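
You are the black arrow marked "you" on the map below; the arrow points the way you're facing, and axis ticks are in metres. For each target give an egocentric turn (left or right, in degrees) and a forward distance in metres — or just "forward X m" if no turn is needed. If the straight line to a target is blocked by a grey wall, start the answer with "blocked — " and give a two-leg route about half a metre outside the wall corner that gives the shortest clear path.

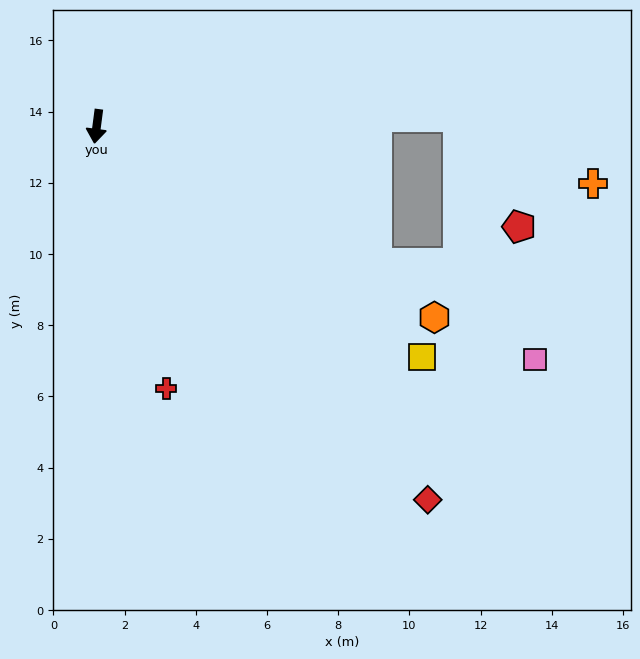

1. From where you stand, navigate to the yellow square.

turn left 62°, forward 11.2 m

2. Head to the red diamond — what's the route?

turn left 49°, forward 14.0 m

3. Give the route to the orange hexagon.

turn left 68°, forward 10.9 m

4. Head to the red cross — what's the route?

turn left 22°, forward 7.6 m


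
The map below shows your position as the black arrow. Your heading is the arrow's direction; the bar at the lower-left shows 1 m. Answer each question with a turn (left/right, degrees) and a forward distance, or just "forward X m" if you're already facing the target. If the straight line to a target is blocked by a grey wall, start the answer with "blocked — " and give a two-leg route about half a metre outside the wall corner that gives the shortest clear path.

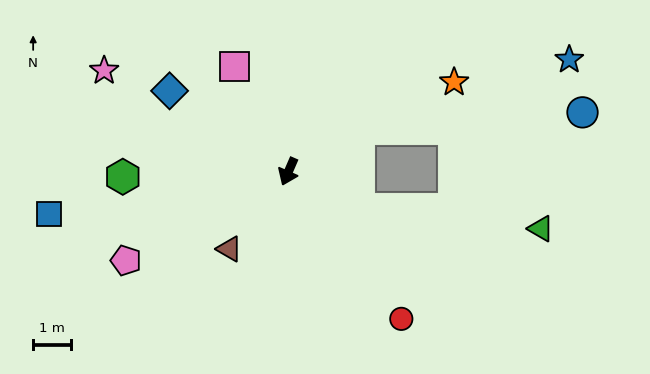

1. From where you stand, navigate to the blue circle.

blocked — turn left 144°, forward 2.2 m, then turn right 26°, forward 6.0 m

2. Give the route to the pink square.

turn right 130°, forward 3.2 m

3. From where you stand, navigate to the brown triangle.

turn right 14°, forward 2.6 m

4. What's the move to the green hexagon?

turn right 65°, forward 4.4 m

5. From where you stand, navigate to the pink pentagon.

turn right 38°, forward 4.9 m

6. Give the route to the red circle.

turn left 61°, forward 5.0 m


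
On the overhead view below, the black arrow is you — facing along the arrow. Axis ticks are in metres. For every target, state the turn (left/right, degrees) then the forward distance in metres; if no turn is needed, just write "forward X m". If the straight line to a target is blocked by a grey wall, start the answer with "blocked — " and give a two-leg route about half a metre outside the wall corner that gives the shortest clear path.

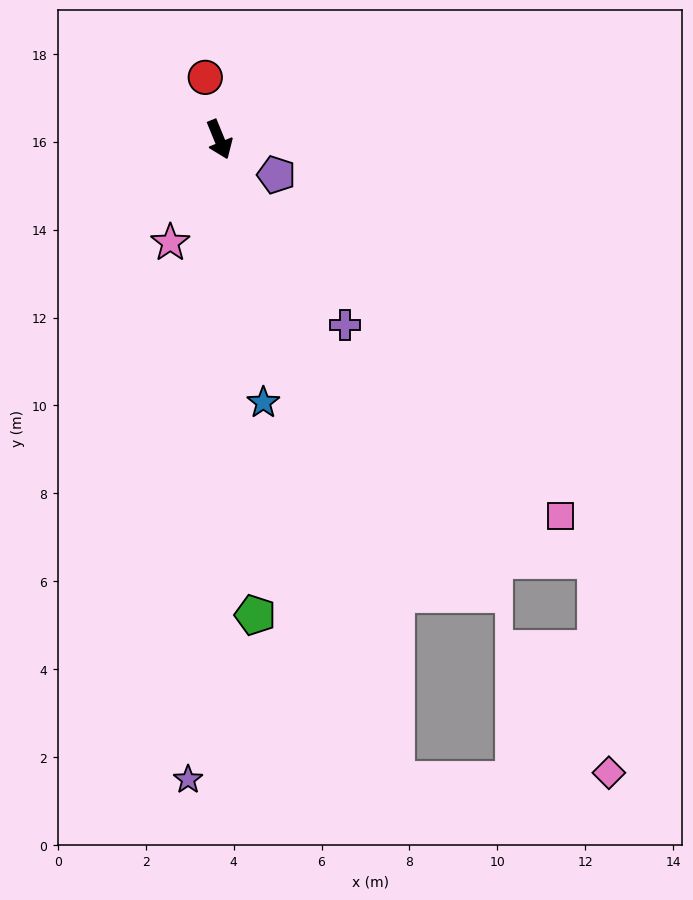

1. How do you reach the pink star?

turn right 48°, forward 2.6 m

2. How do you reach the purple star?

turn right 25°, forward 14.6 m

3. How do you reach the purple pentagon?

turn left 36°, forward 1.5 m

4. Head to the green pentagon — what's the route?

turn right 18°, forward 10.9 m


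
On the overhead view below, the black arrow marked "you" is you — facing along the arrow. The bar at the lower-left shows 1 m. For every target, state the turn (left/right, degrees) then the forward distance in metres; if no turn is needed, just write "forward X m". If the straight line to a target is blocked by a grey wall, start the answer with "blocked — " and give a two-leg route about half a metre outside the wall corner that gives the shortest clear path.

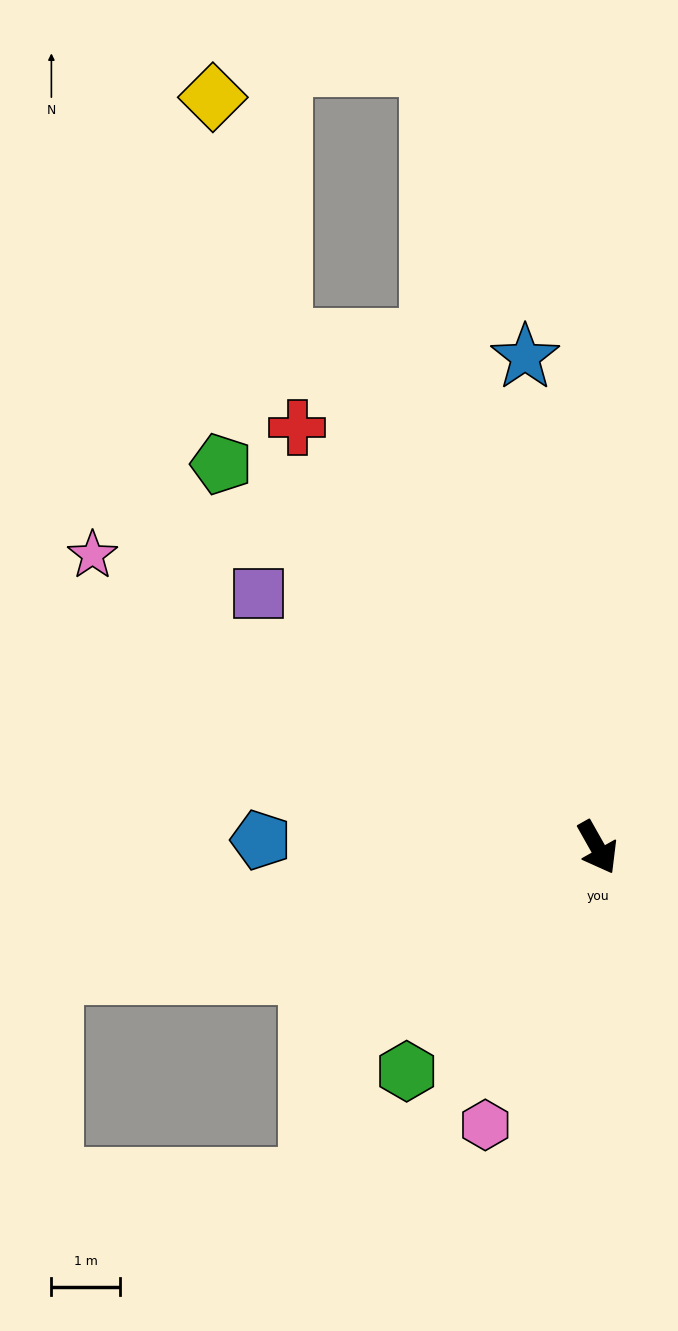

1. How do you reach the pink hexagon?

turn right 51°, forward 4.3 m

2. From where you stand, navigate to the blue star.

turn left 159°, forward 7.2 m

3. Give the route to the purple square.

turn right 156°, forward 6.1 m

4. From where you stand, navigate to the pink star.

turn right 149°, forward 8.4 m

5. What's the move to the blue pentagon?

turn right 121°, forward 4.9 m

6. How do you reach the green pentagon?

turn right 165°, forward 7.8 m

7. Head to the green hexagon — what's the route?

turn right 70°, forward 4.3 m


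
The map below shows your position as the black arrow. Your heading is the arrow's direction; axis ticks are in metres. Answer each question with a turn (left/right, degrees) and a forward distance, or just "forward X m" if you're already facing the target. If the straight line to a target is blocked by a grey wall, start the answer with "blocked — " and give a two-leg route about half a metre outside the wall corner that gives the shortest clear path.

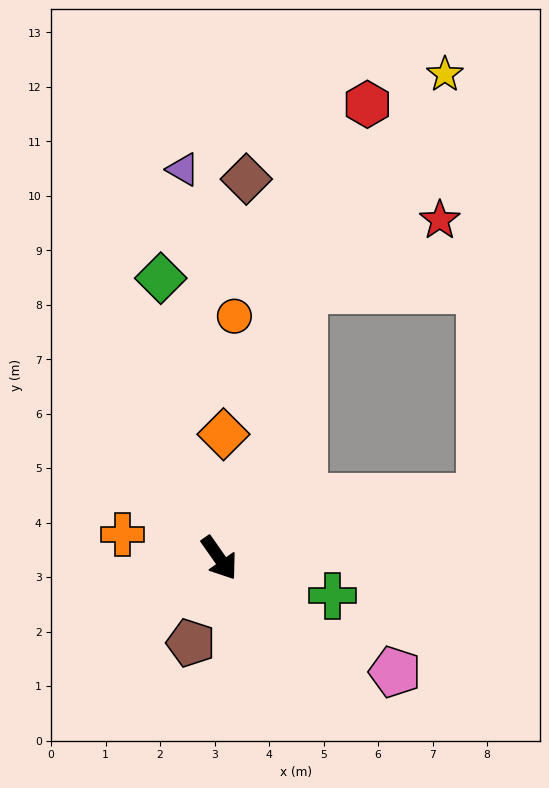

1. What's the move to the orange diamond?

turn left 143°, forward 2.3 m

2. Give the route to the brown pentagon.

turn right 54°, forward 1.6 m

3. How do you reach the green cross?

turn left 37°, forward 2.2 m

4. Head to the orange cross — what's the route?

turn right 139°, forward 1.8 m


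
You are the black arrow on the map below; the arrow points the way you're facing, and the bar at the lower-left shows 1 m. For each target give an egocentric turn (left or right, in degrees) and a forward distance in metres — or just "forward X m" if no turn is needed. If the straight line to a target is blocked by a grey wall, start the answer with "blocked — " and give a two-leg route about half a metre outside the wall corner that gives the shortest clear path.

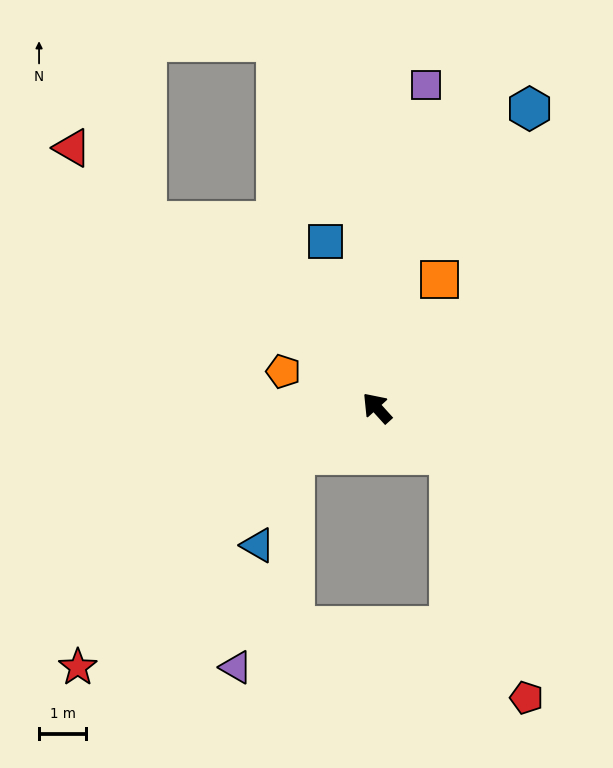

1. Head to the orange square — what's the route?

turn right 68°, forward 3.0 m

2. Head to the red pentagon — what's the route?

blocked — turn right 165°, forward 1.8 m, then turn right 40°, forward 5.4 m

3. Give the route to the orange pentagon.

turn left 27°, forward 2.1 m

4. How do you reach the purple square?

turn right 51°, forward 6.9 m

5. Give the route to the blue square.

turn right 25°, forward 3.7 m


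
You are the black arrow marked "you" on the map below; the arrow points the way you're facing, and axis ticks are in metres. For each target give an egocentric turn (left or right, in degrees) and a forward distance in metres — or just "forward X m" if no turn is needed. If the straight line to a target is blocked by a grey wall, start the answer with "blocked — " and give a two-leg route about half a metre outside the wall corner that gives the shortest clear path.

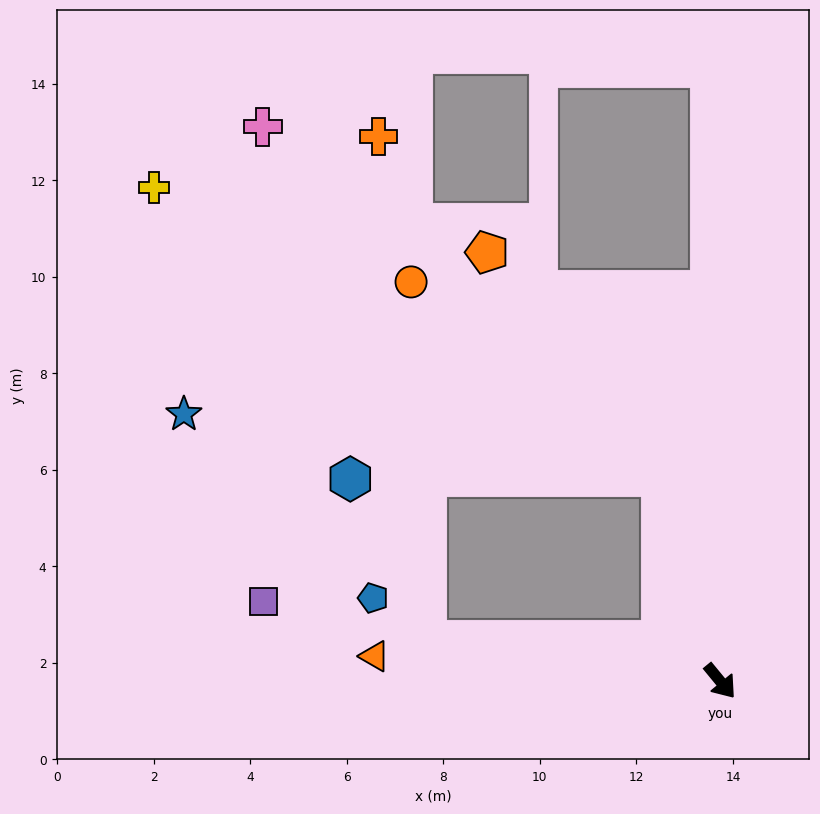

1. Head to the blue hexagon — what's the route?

blocked — turn right 137°, forward 6.2 m, then turn right 57°, forward 3.7 m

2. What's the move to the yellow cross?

blocked — turn left 157°, forward 4.4 m, then turn left 44°, forward 12.1 m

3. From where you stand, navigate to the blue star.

blocked — turn left 157°, forward 4.4 m, then turn left 66°, forward 10.0 m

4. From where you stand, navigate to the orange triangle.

turn right 134°, forward 7.2 m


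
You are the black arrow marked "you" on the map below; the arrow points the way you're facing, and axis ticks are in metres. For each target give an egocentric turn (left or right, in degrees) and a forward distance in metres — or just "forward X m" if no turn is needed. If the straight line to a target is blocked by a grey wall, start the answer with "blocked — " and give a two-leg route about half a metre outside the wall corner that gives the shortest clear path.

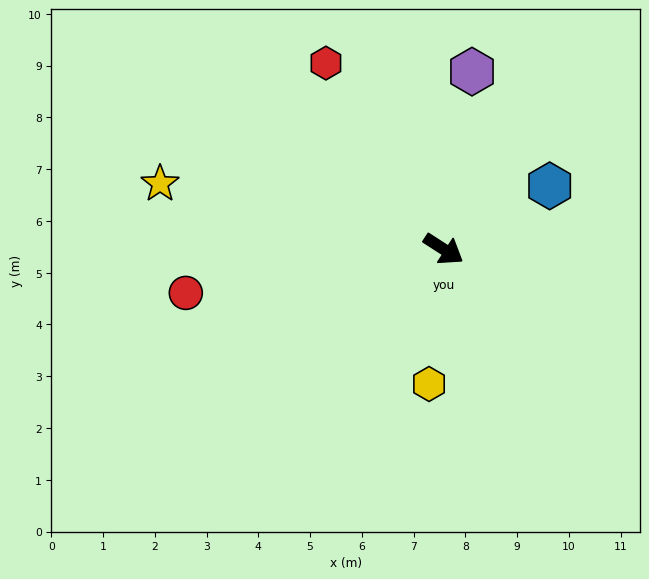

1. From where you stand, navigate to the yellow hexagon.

turn right 63°, forward 2.6 m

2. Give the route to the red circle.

turn right 138°, forward 5.1 m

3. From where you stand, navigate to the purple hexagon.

turn left 114°, forward 3.5 m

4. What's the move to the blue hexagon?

turn left 64°, forward 2.4 m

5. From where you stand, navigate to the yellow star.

turn right 160°, forward 5.6 m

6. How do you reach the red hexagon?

turn left 155°, forward 4.3 m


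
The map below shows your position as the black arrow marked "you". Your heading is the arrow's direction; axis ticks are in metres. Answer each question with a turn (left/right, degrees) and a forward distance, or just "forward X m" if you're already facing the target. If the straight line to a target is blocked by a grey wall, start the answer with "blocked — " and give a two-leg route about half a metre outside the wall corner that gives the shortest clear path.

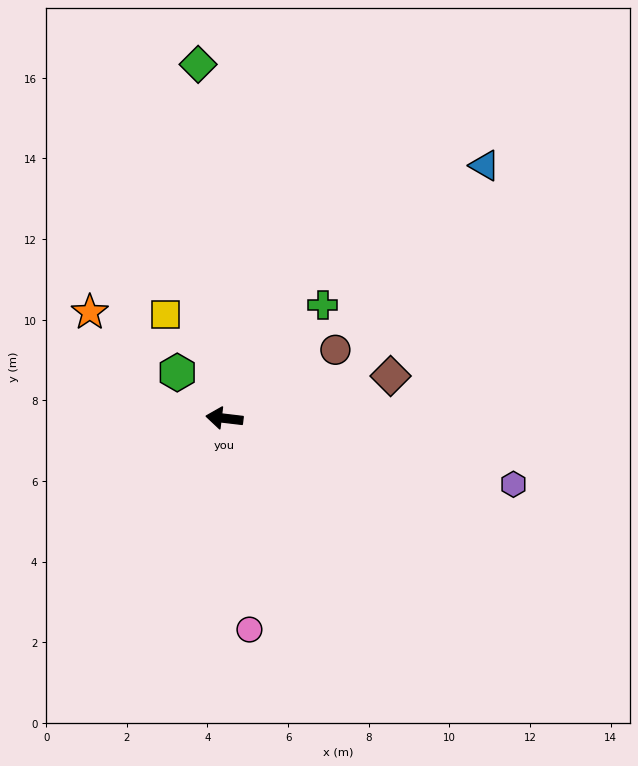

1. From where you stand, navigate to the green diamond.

turn right 79°, forward 8.8 m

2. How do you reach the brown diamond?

turn right 159°, forward 4.3 m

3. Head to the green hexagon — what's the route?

turn right 37°, forward 1.6 m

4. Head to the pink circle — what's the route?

turn left 104°, forward 5.3 m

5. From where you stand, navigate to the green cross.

turn right 124°, forward 3.7 m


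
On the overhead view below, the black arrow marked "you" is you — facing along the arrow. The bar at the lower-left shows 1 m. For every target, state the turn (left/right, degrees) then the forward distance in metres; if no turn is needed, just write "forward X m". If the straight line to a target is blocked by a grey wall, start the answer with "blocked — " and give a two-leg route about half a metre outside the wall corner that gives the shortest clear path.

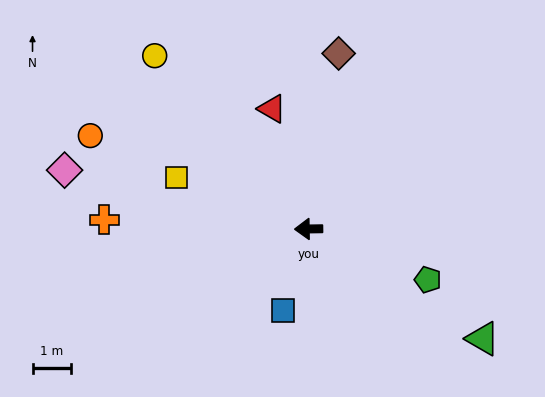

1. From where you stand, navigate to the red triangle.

turn right 74°, forward 3.3 m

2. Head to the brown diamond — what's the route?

turn right 101°, forward 4.7 m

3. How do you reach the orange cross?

turn right 3°, forward 5.4 m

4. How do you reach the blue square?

turn left 72°, forward 2.2 m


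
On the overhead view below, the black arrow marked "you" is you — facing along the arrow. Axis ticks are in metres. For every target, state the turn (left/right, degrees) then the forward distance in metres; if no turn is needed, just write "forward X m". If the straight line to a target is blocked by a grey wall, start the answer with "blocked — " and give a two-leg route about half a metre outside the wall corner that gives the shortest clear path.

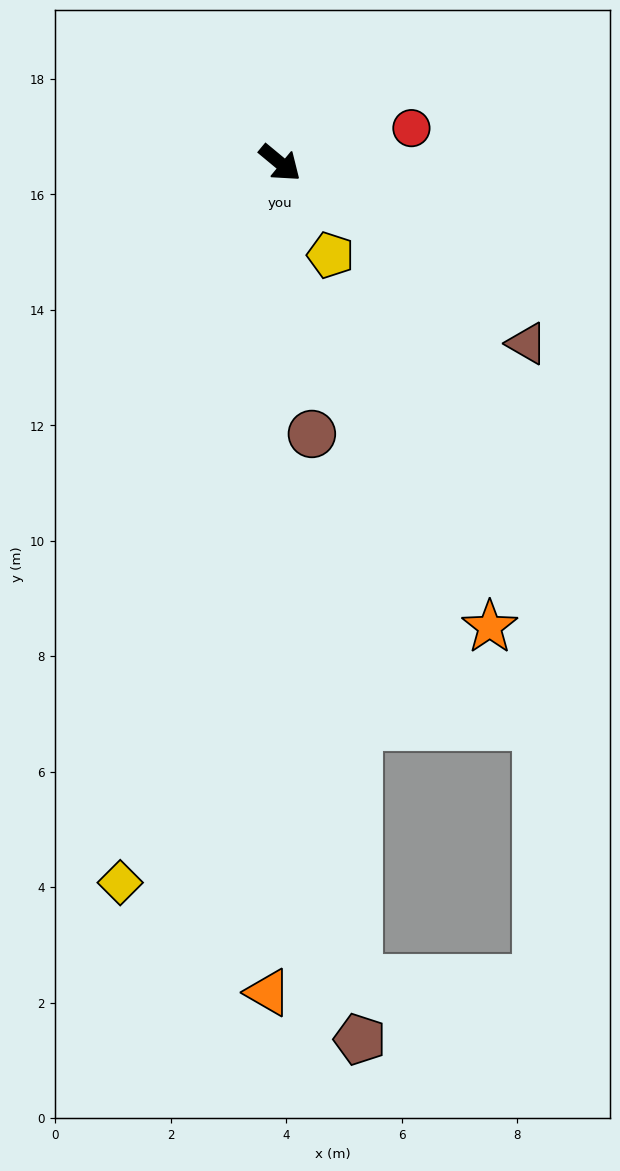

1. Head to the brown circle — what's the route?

turn right 44°, forward 4.7 m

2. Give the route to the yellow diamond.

turn right 63°, forward 12.8 m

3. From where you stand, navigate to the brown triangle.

turn left 3°, forward 5.3 m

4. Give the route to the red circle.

turn left 55°, forward 2.4 m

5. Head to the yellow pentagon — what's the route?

turn right 22°, forward 1.8 m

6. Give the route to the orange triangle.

turn right 51°, forward 14.4 m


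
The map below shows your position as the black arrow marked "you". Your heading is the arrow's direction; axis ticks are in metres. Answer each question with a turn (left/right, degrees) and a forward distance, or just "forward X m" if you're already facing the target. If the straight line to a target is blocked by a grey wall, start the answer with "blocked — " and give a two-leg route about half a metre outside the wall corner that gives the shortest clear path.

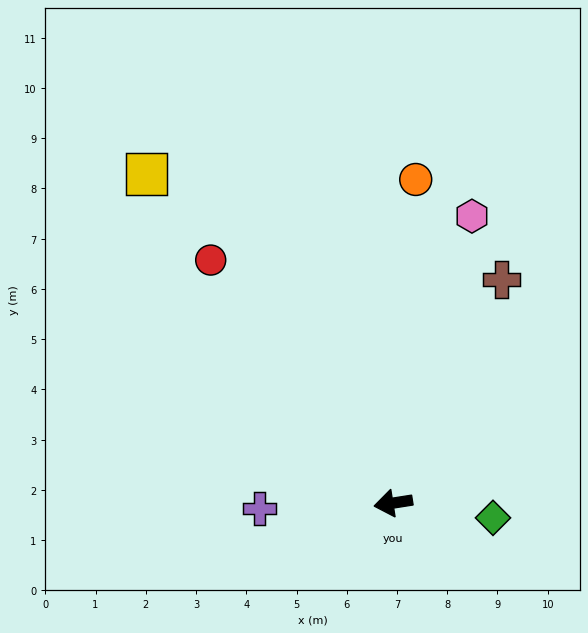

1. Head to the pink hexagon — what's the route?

turn right 114°, forward 5.9 m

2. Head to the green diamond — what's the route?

turn left 163°, forward 2.0 m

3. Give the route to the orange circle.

turn right 103°, forward 6.5 m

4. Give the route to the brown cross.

turn right 125°, forward 4.9 m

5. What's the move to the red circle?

turn right 62°, forward 6.0 m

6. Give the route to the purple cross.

turn right 7°, forward 2.7 m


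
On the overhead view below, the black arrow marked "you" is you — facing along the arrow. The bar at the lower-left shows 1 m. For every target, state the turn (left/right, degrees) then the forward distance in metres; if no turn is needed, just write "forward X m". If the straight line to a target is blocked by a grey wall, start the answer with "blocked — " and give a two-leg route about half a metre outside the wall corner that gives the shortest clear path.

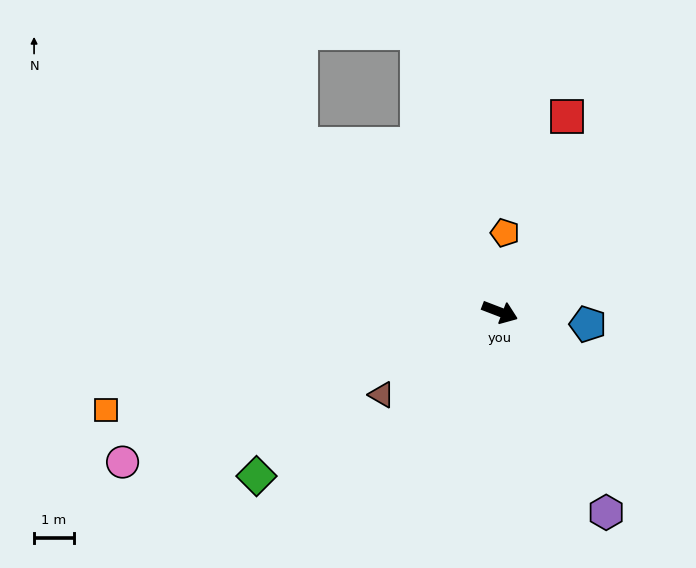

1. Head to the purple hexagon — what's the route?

turn right 41°, forward 5.8 m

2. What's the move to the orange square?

turn right 145°, forward 10.3 m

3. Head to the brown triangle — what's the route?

turn right 124°, forward 3.7 m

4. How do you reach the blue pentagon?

turn left 13°, forward 2.3 m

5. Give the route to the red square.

turn left 92°, forward 5.2 m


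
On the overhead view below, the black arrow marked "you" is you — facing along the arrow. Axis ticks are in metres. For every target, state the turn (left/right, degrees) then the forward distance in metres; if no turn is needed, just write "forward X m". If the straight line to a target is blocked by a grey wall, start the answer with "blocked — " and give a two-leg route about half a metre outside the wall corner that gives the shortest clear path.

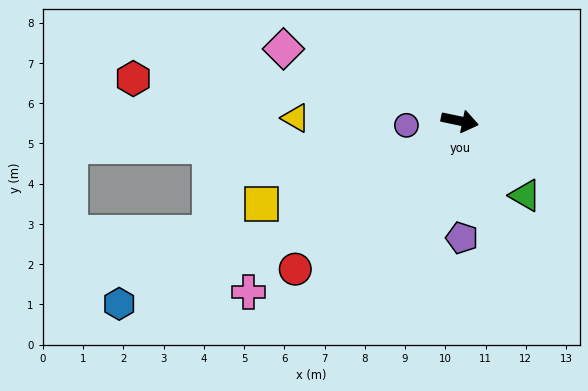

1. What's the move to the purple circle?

turn right 163°, forward 1.3 m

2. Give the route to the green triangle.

turn right 37°, forward 2.5 m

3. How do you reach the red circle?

turn right 126°, forward 5.5 m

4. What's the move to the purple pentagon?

turn right 77°, forward 2.9 m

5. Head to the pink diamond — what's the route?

turn left 170°, forward 4.7 m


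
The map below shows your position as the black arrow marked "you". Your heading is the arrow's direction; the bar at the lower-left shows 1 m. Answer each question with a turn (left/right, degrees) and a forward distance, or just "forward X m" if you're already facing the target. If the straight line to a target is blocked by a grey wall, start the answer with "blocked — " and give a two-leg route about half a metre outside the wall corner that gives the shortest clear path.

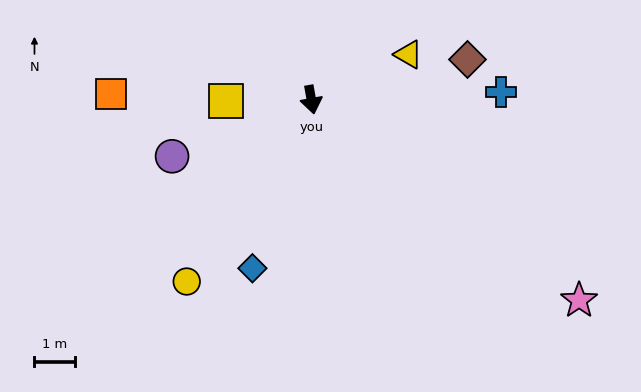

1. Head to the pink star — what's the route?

turn left 43°, forward 8.4 m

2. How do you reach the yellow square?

turn right 99°, forward 2.1 m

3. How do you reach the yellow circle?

turn right 45°, forward 5.5 m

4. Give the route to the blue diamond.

turn right 30°, forward 4.5 m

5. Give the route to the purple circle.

turn right 78°, forward 3.8 m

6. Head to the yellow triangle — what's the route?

turn left 105°, forward 2.7 m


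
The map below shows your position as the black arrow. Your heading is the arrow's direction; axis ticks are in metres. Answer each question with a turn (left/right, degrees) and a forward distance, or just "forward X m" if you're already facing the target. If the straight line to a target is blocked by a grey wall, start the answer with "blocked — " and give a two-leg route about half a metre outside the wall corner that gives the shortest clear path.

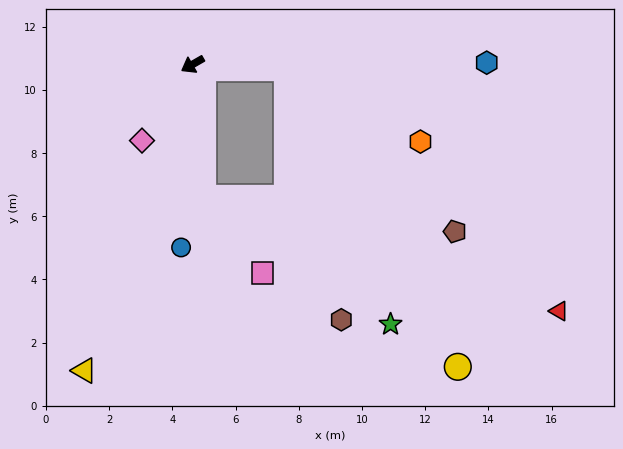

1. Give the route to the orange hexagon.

blocked — turn left 148°, forward 3.0 m, then turn right 27°, forward 4.8 m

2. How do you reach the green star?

blocked — turn left 65°, forward 4.2 m, then turn left 51°, forward 7.2 m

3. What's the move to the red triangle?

blocked — turn left 65°, forward 4.2 m, then turn left 67°, forward 11.8 m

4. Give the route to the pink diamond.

turn left 27°, forward 2.9 m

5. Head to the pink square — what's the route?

blocked — turn left 65°, forward 4.2 m, then turn left 33°, forward 3.0 m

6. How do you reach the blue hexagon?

turn left 150°, forward 9.3 m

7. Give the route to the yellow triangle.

turn left 41°, forward 10.3 m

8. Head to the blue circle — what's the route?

turn left 57°, forward 5.8 m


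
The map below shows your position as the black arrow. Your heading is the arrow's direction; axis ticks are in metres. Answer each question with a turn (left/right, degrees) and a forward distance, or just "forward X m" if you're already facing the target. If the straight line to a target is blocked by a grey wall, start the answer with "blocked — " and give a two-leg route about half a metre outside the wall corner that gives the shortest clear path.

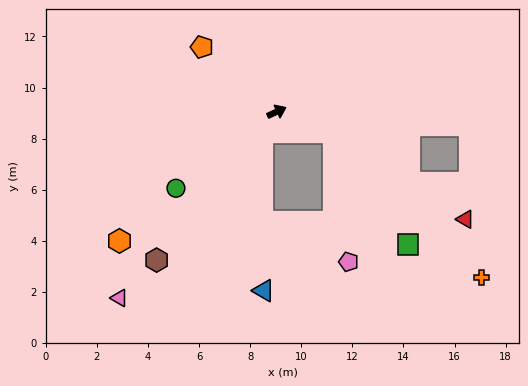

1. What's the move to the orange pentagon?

turn left 114°, forward 3.9 m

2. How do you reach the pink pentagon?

blocked — turn right 45°, forward 2.4 m, then turn right 63°, forward 5.1 m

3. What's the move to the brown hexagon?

turn right 154°, forward 7.5 m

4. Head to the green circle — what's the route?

turn right 168°, forward 5.0 m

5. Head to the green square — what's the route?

blocked — turn right 45°, forward 2.4 m, then turn right 36°, forward 5.3 m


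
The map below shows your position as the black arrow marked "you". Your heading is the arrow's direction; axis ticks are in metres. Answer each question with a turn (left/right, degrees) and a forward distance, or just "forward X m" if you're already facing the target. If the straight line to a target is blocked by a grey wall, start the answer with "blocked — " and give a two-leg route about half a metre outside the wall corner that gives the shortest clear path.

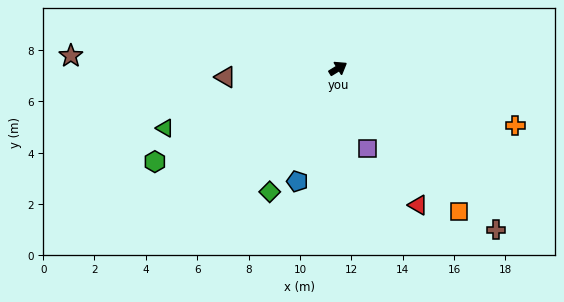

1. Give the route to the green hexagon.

turn left 175°, forward 8.0 m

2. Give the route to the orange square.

turn right 81°, forward 7.3 m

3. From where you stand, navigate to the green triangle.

turn left 167°, forward 7.1 m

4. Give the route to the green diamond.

turn right 151°, forward 5.5 m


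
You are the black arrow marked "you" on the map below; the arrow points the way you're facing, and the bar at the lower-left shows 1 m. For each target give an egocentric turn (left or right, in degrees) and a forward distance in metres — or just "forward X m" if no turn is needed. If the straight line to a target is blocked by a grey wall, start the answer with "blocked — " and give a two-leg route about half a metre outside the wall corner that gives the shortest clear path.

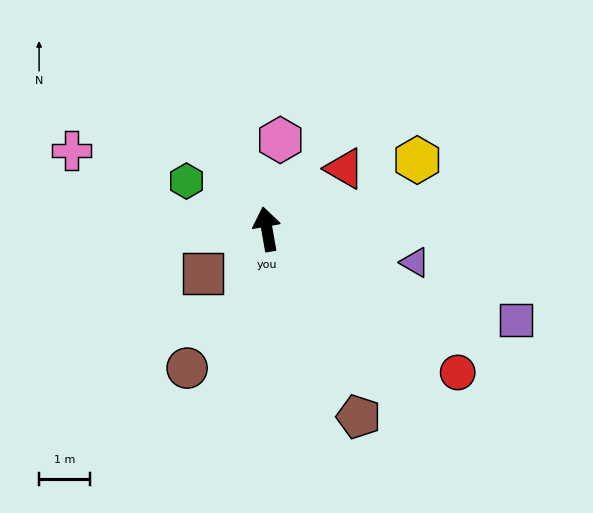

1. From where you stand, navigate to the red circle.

turn right 137°, forward 4.7 m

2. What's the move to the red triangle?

turn right 62°, forward 2.0 m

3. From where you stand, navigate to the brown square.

turn left 115°, forward 1.5 m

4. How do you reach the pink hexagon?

turn right 19°, forward 1.8 m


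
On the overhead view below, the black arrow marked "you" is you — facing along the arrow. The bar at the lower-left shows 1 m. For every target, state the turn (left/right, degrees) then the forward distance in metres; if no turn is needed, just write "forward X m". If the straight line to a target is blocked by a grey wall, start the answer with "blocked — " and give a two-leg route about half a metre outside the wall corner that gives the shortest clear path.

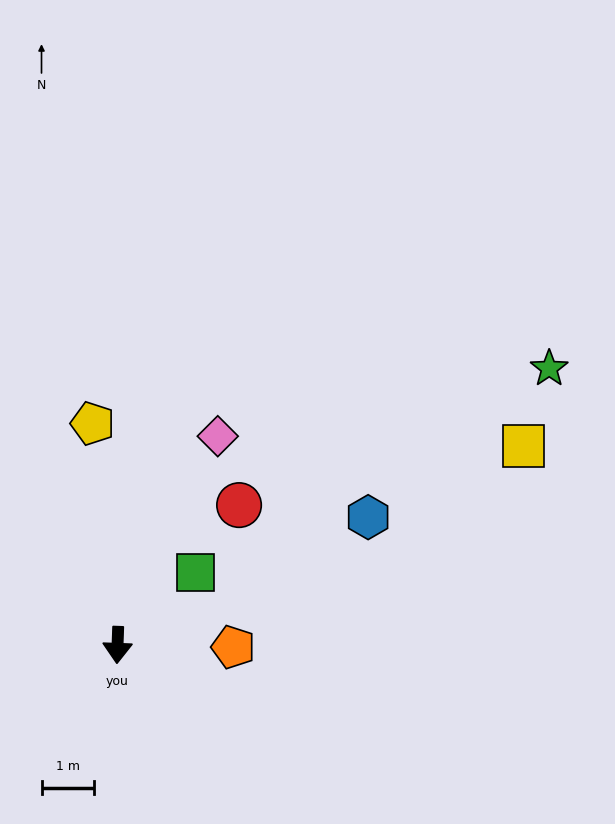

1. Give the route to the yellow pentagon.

turn right 172°, forward 4.2 m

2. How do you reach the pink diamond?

turn left 156°, forward 4.4 m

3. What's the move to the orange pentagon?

turn left 91°, forward 2.2 m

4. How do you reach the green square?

turn left 135°, forward 2.0 m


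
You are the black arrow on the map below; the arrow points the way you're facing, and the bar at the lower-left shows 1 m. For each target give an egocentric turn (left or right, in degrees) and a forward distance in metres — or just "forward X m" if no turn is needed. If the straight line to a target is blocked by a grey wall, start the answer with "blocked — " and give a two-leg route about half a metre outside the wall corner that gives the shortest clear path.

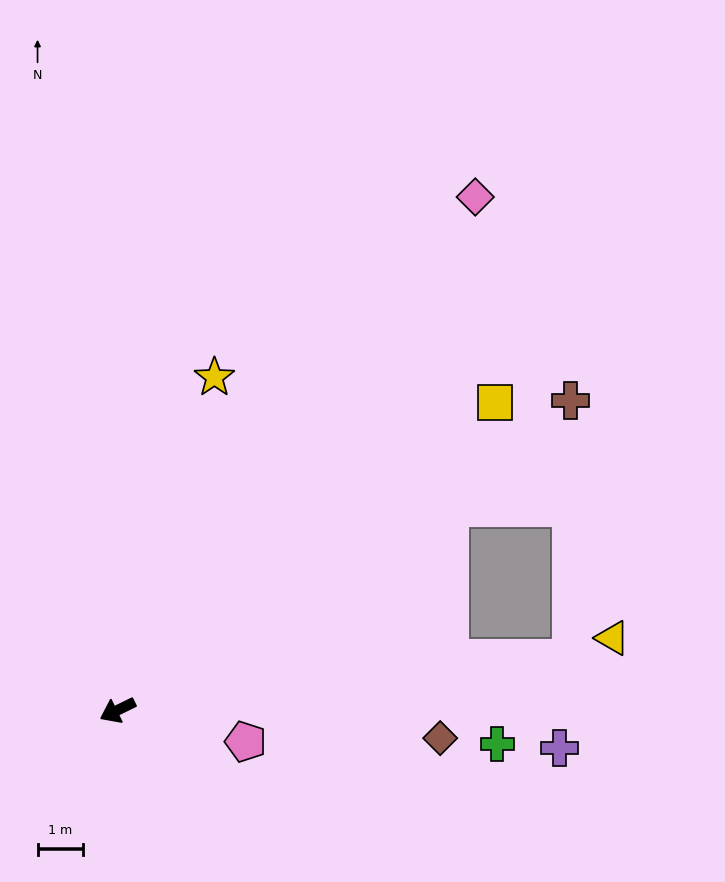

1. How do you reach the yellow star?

turn right 132°, forward 7.6 m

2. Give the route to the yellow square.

turn right 167°, forward 10.7 m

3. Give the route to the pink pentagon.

turn left 140°, forward 2.9 m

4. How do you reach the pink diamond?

turn right 151°, forward 13.7 m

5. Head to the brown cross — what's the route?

turn right 172°, forward 12.0 m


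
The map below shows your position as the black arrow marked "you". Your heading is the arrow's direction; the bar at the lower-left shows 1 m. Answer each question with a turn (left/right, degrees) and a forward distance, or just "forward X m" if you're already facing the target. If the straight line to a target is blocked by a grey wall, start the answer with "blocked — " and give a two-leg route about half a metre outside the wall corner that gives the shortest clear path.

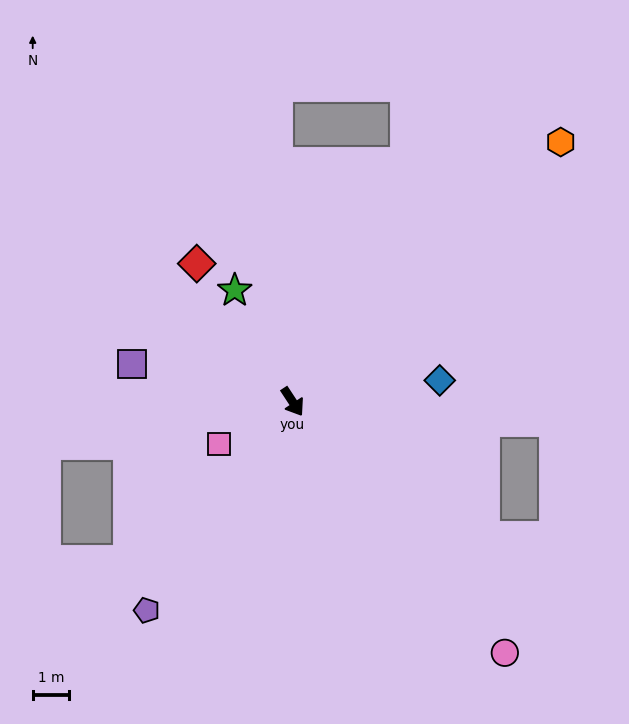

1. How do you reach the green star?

turn left 174°, forward 3.5 m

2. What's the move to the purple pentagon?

turn right 68°, forward 7.0 m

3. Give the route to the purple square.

turn right 136°, forward 4.5 m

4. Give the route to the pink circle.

turn left 7°, forward 9.0 m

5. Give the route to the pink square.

turn right 93°, forward 2.3 m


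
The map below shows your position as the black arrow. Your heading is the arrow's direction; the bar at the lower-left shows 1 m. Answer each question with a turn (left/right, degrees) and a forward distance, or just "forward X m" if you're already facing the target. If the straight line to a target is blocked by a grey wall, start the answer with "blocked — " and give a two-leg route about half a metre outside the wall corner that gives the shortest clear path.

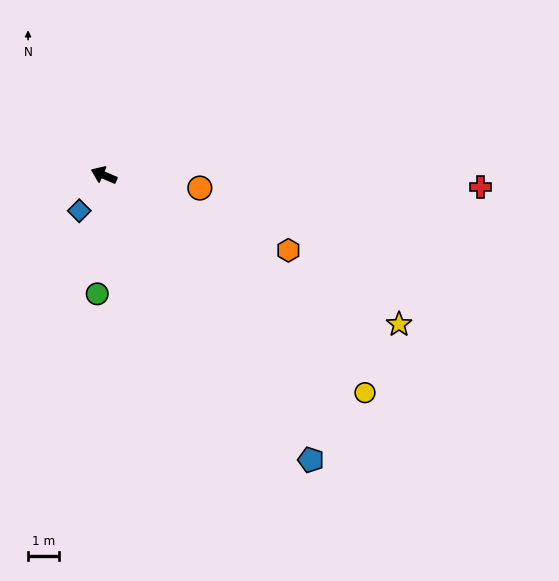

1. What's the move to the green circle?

turn left 110°, forward 3.9 m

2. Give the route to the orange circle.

turn right 164°, forward 3.2 m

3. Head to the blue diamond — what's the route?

turn left 79°, forward 1.4 m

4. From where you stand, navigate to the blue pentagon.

turn left 149°, forward 11.5 m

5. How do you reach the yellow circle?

turn left 163°, forward 11.1 m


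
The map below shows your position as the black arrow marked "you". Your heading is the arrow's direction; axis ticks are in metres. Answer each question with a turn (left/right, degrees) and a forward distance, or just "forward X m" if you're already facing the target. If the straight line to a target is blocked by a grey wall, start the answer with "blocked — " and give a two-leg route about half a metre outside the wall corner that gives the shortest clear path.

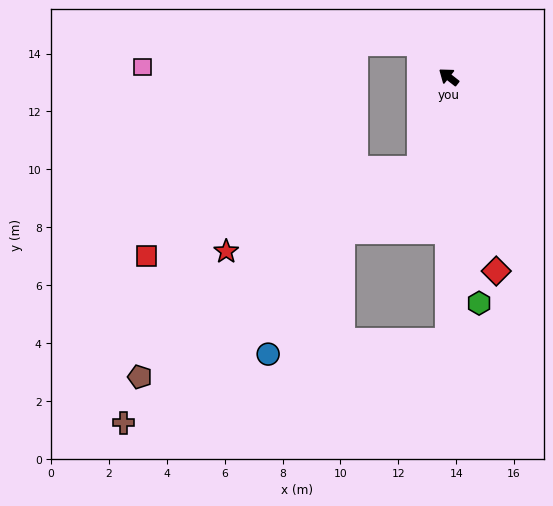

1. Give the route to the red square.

blocked — turn left 110°, forward 3.3 m, then turn right 54°, forward 9.9 m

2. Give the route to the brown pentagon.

blocked — turn left 110°, forward 3.3 m, then turn right 35°, forward 12.0 m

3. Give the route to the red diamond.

turn left 142°, forward 6.9 m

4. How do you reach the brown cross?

blocked — turn left 110°, forward 3.3 m, then turn right 31°, forward 13.5 m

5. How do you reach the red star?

blocked — turn left 110°, forward 3.3 m, then turn right 49°, forward 7.3 m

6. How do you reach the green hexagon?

turn left 136°, forward 7.9 m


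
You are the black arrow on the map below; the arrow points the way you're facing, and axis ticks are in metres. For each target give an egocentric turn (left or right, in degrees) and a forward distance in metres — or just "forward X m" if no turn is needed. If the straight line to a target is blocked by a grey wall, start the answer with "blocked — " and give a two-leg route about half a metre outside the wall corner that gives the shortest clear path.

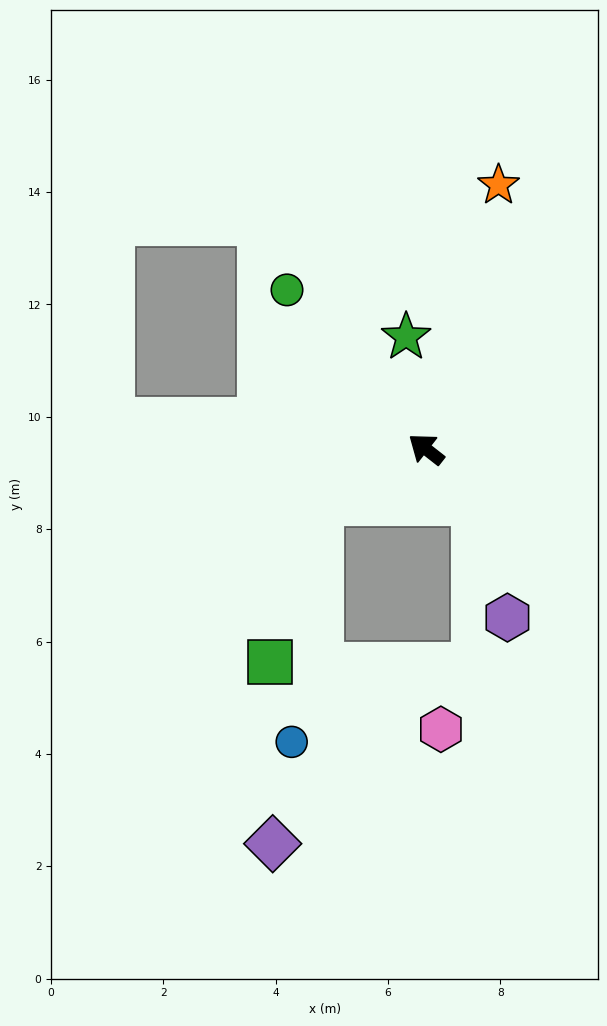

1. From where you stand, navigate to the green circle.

turn right 11°, forward 3.8 m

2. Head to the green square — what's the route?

blocked — turn left 64°, forward 2.1 m, then turn left 47°, forward 3.0 m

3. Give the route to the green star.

turn right 42°, forward 2.0 m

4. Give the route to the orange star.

turn right 67°, forward 4.9 m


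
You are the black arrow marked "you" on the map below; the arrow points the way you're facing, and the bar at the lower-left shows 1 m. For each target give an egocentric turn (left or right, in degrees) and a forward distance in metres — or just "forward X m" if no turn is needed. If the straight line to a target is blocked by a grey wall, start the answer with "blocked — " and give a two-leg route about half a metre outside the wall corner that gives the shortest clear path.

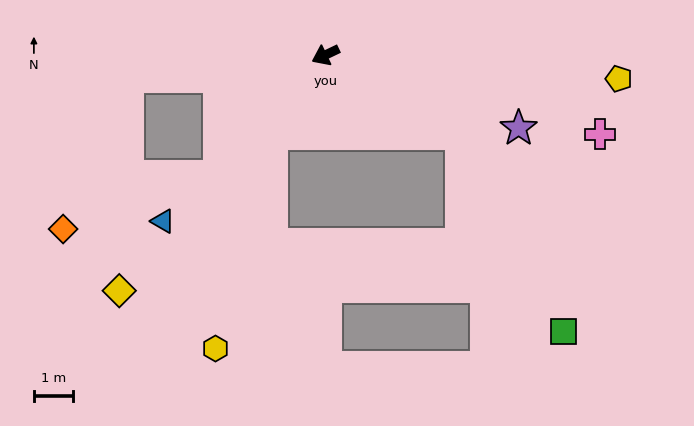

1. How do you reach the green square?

blocked — turn left 125°, forward 4.0 m, then turn right 33°, forward 5.7 m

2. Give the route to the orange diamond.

blocked — turn left 23°, forward 4.1 m, then turn right 30°, forward 4.2 m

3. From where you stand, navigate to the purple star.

turn left 134°, forward 5.3 m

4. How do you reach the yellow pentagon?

turn left 150°, forward 7.5 m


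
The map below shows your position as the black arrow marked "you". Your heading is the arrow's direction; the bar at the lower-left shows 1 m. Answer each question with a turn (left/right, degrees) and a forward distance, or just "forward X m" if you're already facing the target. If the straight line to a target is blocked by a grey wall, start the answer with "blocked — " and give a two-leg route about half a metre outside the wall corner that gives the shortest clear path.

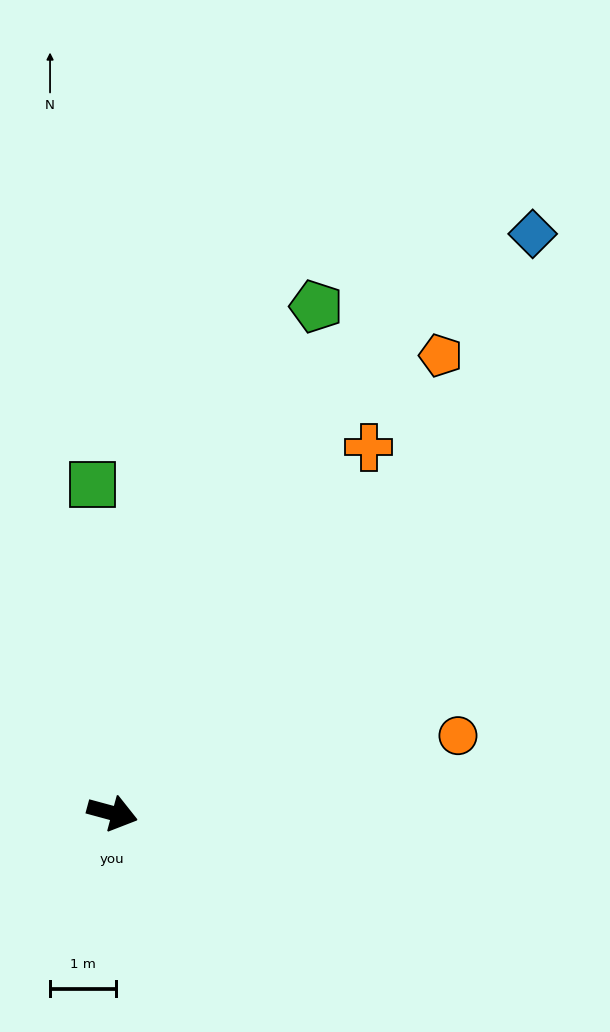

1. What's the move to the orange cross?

turn left 70°, forward 6.8 m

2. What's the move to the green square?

turn left 109°, forward 5.0 m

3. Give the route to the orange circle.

turn left 28°, forward 5.4 m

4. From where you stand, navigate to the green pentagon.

turn left 83°, forward 8.3 m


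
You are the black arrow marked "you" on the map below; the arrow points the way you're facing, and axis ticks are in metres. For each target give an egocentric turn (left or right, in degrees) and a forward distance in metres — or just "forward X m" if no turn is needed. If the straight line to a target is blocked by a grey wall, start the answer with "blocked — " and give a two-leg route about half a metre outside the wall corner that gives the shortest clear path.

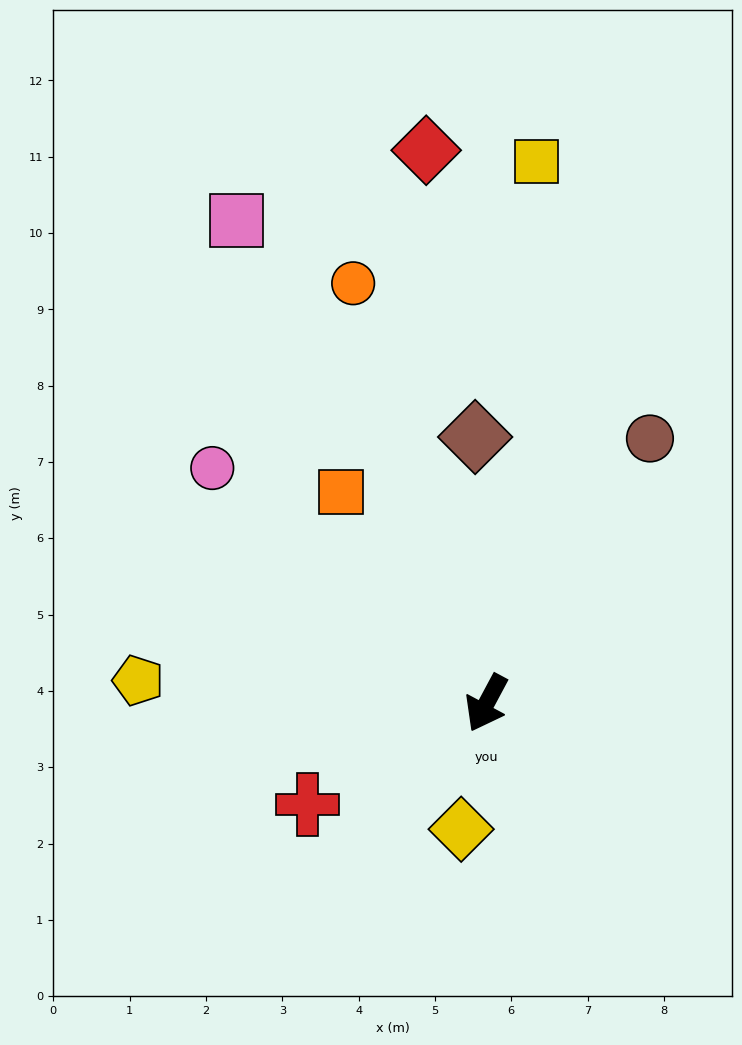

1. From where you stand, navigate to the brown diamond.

turn right 149°, forward 3.5 m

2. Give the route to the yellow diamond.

turn left 17°, forward 1.7 m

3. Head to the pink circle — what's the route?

turn right 102°, forward 4.7 m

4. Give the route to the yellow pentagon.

turn right 66°, forward 4.6 m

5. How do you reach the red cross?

turn right 32°, forward 2.7 m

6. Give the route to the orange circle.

turn right 134°, forward 5.8 m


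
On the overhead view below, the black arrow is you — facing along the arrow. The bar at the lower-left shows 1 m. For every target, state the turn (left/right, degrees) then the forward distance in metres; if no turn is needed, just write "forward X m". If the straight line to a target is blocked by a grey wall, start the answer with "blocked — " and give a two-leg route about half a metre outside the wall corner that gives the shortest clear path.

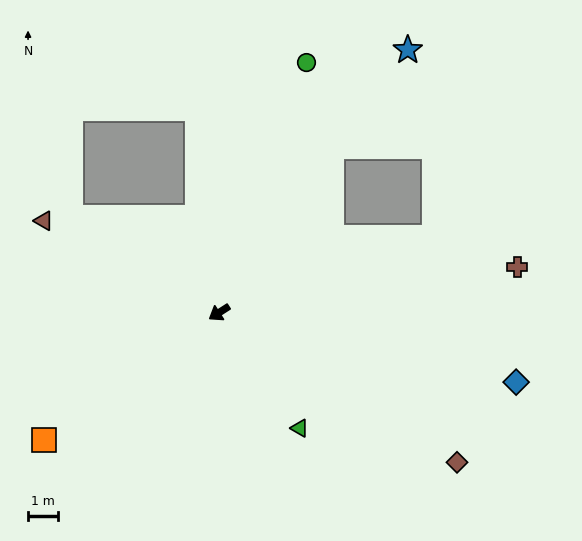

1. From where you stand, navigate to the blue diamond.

turn left 134°, forward 10.1 m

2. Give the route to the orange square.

turn left 3°, forward 7.2 m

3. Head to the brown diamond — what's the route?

turn left 115°, forward 9.3 m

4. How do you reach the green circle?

turn right 142°, forward 8.8 m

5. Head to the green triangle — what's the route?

turn left 92°, forward 4.7 m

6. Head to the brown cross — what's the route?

turn left 156°, forward 10.0 m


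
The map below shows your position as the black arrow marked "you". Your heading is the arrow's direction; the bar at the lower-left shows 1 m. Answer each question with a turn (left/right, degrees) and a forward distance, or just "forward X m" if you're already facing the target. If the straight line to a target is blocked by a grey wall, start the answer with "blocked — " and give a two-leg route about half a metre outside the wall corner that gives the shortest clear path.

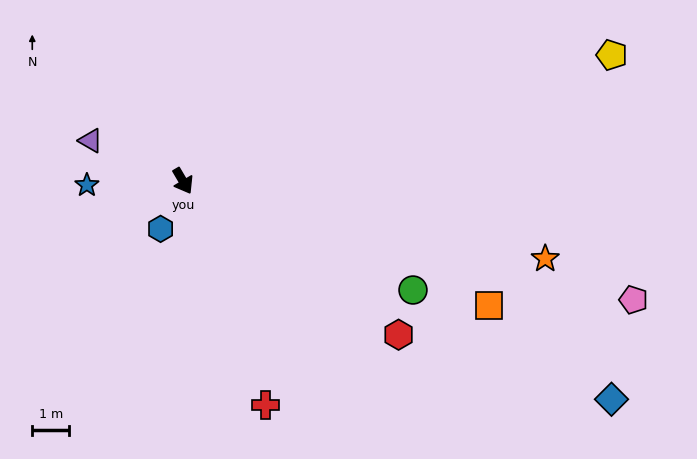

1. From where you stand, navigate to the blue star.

turn right 118°, forward 2.6 m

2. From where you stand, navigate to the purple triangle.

turn right 144°, forward 2.7 m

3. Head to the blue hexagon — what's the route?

turn right 55°, forward 1.4 m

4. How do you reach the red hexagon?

turn left 24°, forward 7.2 m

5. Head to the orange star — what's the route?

turn left 47°, forward 10.0 m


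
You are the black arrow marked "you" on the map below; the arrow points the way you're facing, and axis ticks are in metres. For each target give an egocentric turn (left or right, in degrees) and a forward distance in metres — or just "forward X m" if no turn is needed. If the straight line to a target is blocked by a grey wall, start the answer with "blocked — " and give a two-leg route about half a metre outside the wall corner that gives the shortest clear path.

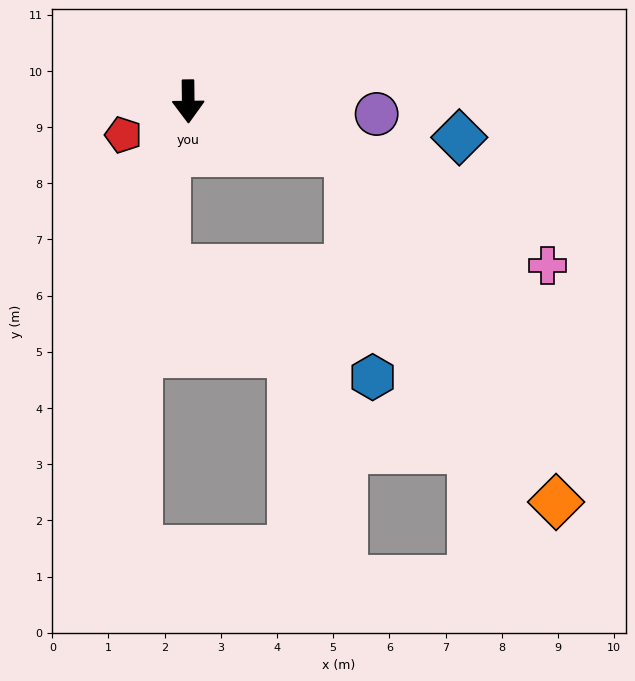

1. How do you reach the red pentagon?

turn right 63°, forward 1.3 m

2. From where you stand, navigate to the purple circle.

turn left 86°, forward 3.4 m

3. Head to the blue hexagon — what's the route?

blocked — turn left 71°, forward 3.0 m, then turn right 65°, forward 4.0 m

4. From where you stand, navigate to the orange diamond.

blocked — turn left 71°, forward 3.0 m, then turn right 41°, forward 7.2 m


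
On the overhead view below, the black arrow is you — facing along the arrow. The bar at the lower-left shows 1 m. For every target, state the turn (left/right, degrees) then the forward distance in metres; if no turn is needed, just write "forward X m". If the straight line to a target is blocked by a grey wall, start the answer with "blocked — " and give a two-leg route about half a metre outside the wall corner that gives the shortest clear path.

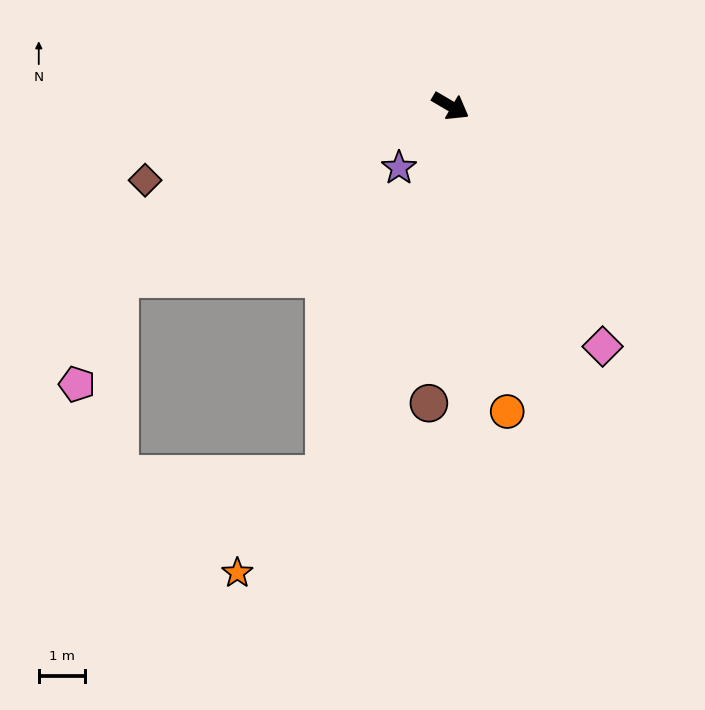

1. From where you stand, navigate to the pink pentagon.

blocked — turn right 122°, forward 8.0 m, then turn left 41°, forward 2.4 m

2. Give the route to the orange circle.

turn right 49°, forward 6.7 m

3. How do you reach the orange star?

blocked — turn right 78°, forward 8.4 m, then turn right 24°, forward 2.8 m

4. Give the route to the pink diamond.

turn right 27°, forward 6.1 m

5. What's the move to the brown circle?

turn right 64°, forward 6.4 m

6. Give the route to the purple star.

turn right 99°, forward 1.7 m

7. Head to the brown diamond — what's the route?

turn right 136°, forward 6.7 m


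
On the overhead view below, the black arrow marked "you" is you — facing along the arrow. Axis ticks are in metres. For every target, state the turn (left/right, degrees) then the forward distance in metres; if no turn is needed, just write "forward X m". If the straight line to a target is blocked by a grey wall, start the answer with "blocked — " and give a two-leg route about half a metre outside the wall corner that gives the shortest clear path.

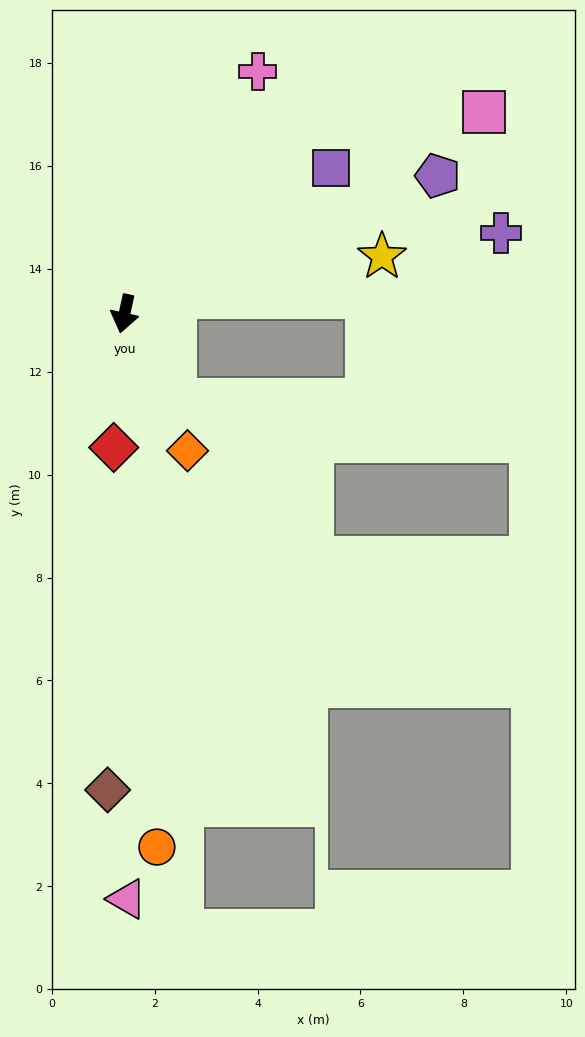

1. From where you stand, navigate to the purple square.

turn left 138°, forward 4.9 m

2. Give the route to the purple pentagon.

turn left 126°, forward 6.7 m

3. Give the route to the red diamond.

turn left 8°, forward 2.6 m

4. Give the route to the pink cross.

turn left 164°, forward 5.4 m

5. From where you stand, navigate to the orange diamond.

turn left 37°, forward 2.9 m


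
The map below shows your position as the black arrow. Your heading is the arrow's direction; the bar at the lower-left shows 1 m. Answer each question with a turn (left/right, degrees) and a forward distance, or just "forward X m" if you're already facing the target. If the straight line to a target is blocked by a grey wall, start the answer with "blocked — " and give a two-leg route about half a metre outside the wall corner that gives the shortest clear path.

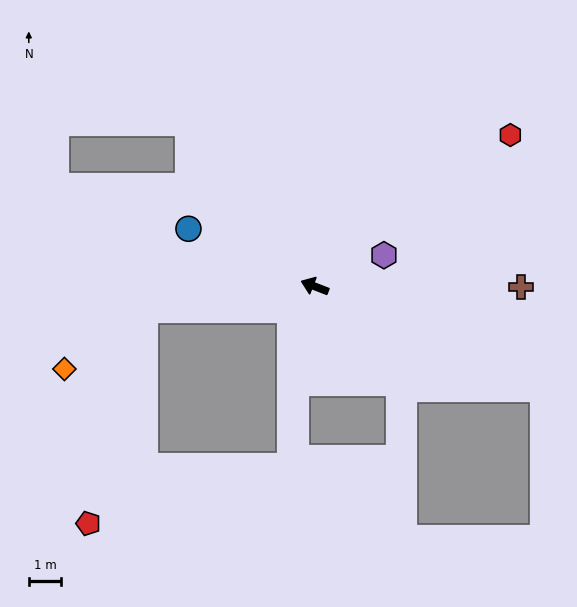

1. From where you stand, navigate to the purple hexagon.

turn right 135°, forward 2.4 m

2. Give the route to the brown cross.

turn right 159°, forward 6.4 m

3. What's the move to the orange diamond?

blocked — turn left 29°, forward 5.3 m, then turn left 29°, forward 3.1 m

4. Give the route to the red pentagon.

blocked — turn left 29°, forward 5.3 m, then turn left 68°, forward 6.9 m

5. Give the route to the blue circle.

turn right 3°, forward 4.3 m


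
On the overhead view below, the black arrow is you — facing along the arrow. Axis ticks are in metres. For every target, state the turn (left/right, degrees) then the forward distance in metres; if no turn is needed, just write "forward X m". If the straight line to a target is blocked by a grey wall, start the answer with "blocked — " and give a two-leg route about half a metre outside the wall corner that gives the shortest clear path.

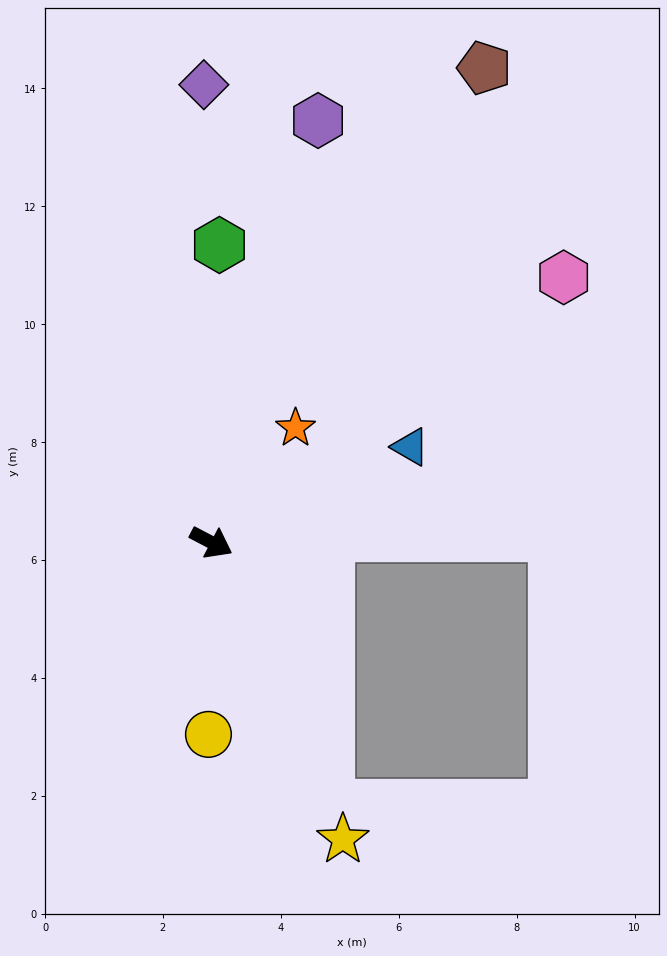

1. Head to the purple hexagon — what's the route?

turn left 103°, forward 7.4 m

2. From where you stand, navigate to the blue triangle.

turn left 53°, forward 3.7 m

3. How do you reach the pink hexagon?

turn left 65°, forward 7.5 m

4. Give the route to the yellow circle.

turn right 63°, forward 3.3 m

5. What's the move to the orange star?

turn left 81°, forward 2.4 m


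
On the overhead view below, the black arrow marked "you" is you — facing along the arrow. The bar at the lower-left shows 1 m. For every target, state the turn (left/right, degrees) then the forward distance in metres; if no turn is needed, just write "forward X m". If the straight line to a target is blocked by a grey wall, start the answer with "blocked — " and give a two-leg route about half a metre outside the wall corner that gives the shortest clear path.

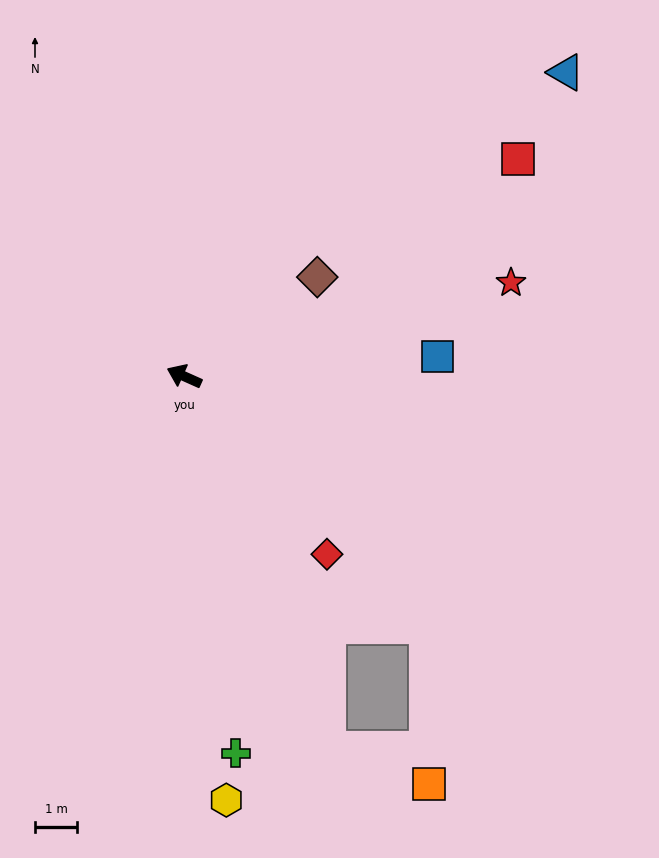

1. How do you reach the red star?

turn right 140°, forward 8.0 m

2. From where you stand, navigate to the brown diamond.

turn right 119°, forward 3.9 m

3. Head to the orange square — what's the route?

blocked — turn left 135°, forward 9.4 m, then turn left 50°, forward 2.5 m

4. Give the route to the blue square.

turn right 151°, forward 6.0 m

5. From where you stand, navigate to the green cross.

turn left 122°, forward 9.0 m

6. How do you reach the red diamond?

turn left 153°, forward 5.4 m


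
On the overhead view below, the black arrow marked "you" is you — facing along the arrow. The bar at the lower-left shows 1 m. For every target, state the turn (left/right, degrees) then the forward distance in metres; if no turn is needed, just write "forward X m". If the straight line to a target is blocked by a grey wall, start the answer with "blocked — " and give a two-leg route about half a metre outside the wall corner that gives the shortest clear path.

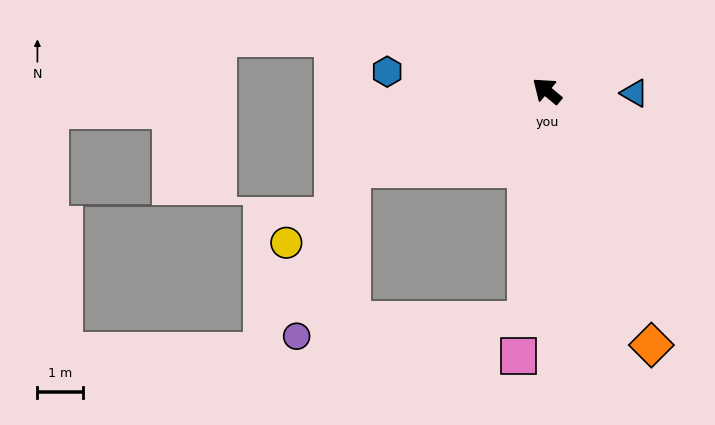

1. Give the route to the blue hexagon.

turn left 33°, forward 3.5 m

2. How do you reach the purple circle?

blocked — turn left 61°, forward 4.6 m, then turn left 51°, forward 3.9 m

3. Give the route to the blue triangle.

turn right 142°, forward 1.9 m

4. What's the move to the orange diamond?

turn left 152°, forward 6.0 m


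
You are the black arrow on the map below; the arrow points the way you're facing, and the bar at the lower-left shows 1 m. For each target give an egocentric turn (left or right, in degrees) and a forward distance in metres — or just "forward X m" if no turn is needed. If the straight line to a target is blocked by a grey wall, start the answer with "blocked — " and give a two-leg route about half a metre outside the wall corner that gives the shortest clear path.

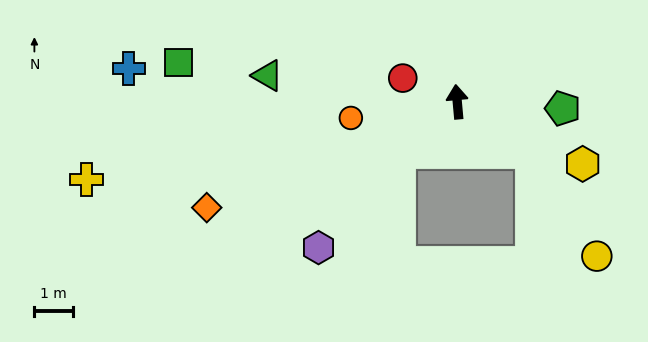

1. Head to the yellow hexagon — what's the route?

turn right 122°, forward 3.6 m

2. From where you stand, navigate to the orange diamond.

turn left 108°, forward 7.0 m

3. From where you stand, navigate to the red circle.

turn left 61°, forward 1.5 m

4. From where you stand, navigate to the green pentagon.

turn right 99°, forward 2.7 m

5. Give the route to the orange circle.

turn left 94°, forward 2.8 m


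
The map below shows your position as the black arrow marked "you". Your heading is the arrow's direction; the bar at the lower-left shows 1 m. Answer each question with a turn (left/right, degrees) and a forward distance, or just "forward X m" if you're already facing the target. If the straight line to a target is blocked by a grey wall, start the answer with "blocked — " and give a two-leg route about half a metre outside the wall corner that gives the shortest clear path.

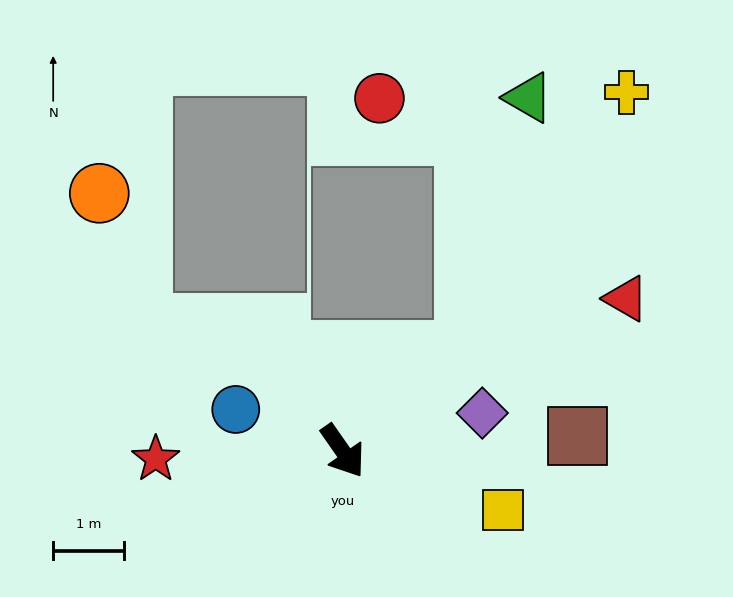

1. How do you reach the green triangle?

blocked — turn left 95°, forward 2.2 m, then turn left 36°, forward 3.7 m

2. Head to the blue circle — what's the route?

turn right 146°, forward 1.6 m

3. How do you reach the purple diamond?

turn left 70°, forward 2.0 m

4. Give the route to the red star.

turn right 123°, forward 2.6 m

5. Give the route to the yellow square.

turn left 35°, forward 2.4 m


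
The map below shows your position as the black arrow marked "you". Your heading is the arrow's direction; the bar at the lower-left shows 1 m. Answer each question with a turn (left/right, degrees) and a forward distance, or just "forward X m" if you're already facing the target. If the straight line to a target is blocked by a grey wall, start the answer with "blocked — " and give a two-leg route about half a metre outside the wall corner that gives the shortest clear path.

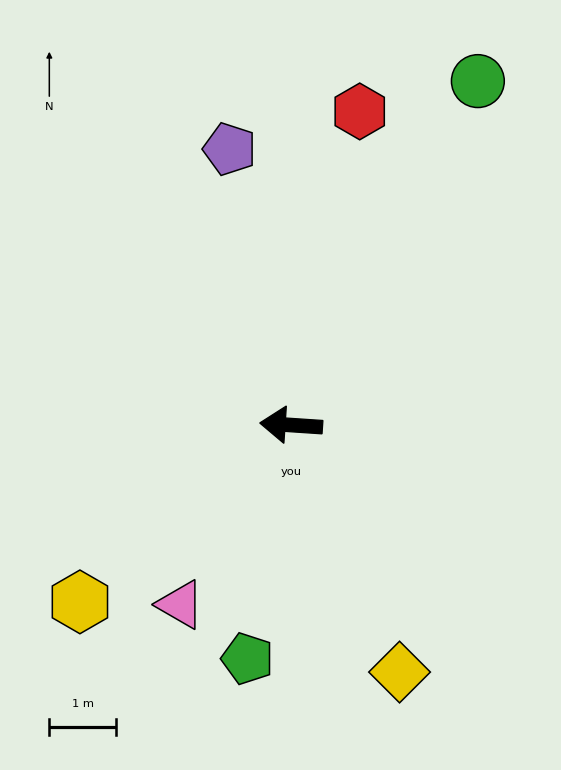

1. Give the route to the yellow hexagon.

turn left 44°, forward 4.1 m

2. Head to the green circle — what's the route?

turn right 115°, forward 5.9 m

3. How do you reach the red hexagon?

turn right 99°, forward 4.8 m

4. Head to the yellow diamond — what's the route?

turn left 118°, forward 4.0 m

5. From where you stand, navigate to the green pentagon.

turn left 83°, forward 3.6 m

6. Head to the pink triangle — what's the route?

turn left 62°, forward 3.2 m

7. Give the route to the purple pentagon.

turn right 74°, forward 4.2 m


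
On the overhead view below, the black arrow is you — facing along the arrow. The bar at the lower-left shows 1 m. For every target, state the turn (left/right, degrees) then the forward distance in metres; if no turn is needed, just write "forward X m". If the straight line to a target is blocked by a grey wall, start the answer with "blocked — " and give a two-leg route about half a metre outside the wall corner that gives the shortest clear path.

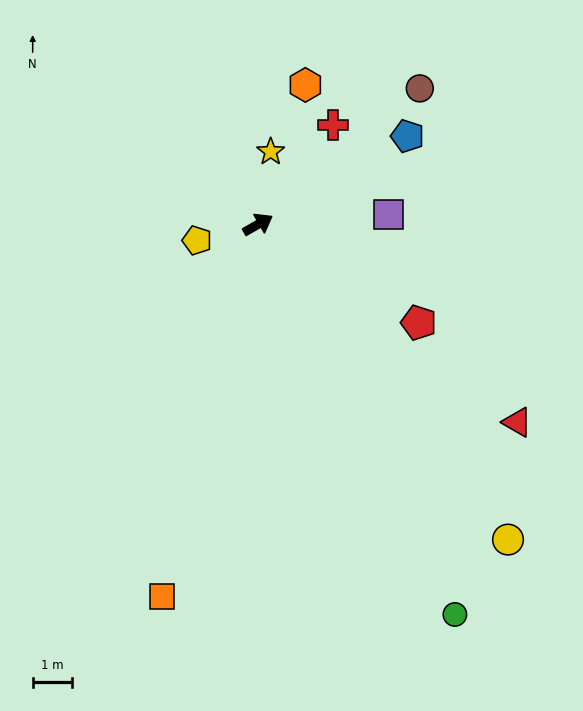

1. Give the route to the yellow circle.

turn right 81°, forward 10.3 m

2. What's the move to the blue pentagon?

forward 4.5 m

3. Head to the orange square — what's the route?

turn right 134°, forward 9.9 m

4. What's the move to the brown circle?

turn left 10°, forward 5.4 m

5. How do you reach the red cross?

turn left 23°, forward 3.2 m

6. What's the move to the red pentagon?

turn right 61°, forward 4.8 m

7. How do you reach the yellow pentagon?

turn left 165°, forward 1.6 m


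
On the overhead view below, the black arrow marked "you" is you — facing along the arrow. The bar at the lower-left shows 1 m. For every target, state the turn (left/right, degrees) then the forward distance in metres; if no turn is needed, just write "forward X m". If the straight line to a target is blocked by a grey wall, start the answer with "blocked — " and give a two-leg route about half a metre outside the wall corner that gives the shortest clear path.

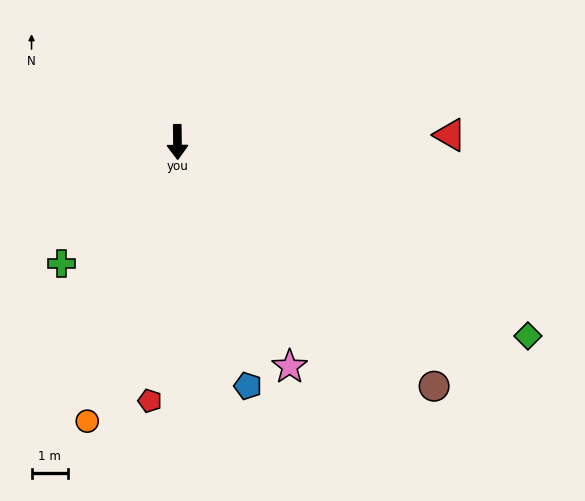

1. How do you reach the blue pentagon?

turn left 15°, forward 6.9 m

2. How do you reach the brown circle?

turn left 46°, forward 9.7 m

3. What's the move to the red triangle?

turn left 91°, forward 7.4 m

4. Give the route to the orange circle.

turn right 19°, forward 8.0 m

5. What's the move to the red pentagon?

turn right 7°, forward 7.1 m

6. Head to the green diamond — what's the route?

turn left 60°, forward 10.9 m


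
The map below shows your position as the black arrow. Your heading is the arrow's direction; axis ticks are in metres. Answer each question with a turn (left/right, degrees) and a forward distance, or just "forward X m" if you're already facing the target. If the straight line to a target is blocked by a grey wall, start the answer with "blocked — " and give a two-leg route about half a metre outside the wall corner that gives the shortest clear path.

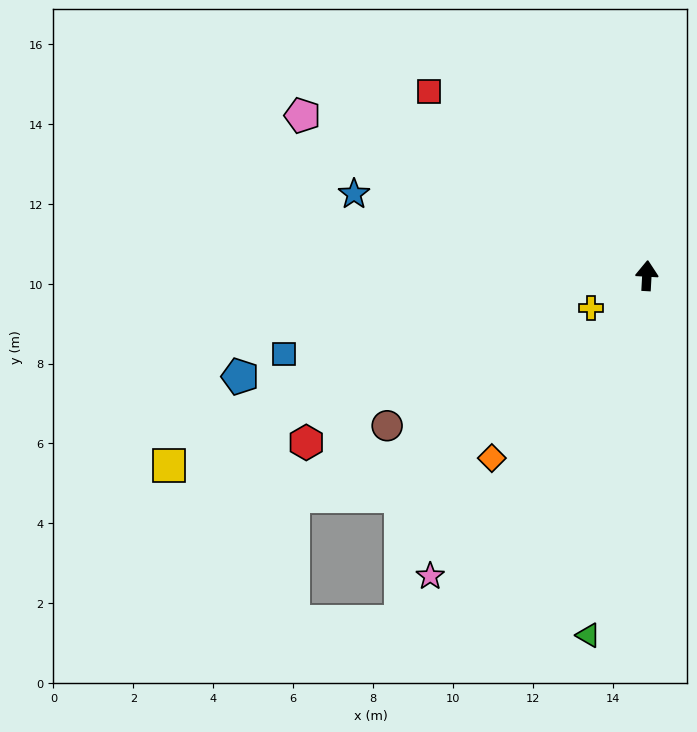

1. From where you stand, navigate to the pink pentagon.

turn left 68°, forward 9.5 m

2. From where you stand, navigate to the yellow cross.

turn left 123°, forward 1.6 m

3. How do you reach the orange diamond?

turn left 143°, forward 6.0 m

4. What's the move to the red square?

turn left 53°, forward 7.1 m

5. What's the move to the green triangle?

turn left 174°, forward 9.1 m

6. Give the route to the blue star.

turn left 78°, forward 7.6 m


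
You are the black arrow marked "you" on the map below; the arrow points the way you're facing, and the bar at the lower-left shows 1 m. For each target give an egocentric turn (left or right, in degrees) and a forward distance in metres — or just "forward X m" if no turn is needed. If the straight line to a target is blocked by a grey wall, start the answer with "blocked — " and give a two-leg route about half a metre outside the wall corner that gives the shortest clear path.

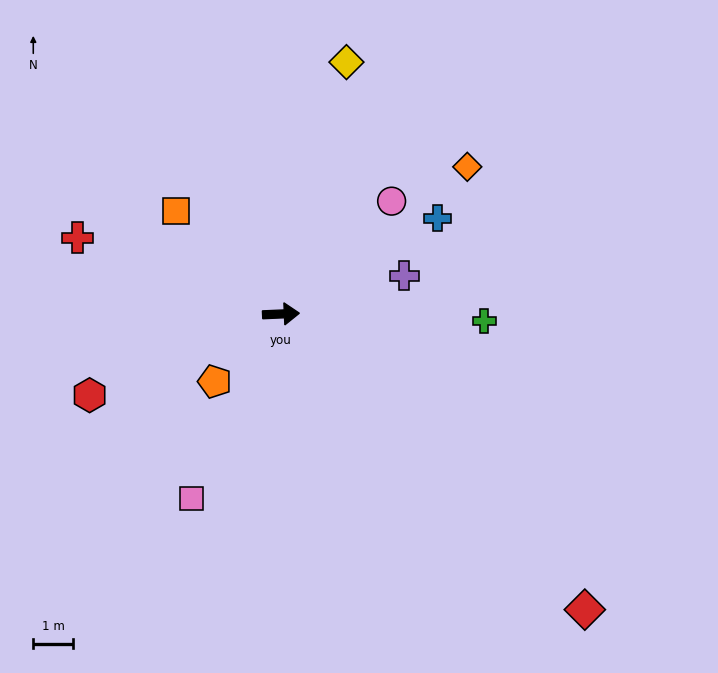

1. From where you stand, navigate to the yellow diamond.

turn left 73°, forward 6.6 m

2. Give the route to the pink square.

turn right 118°, forward 5.2 m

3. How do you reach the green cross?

turn right 5°, forward 5.1 m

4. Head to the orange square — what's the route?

turn left 133°, forward 3.7 m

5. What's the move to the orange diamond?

turn left 36°, forward 6.0 m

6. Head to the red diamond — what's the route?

turn right 47°, forward 10.7 m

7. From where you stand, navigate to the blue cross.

turn left 29°, forward 4.6 m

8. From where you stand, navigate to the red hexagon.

turn right 159°, forward 5.3 m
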